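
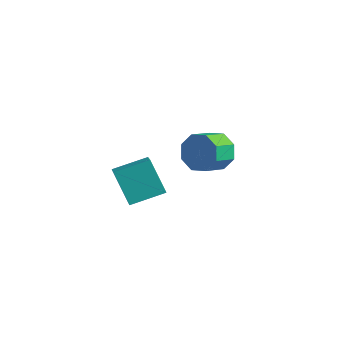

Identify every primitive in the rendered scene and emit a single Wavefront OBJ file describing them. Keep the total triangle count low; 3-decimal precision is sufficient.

v -3.676 2.001 1.48
v -2.92 2.26 2.114
v -2.968 1.078 2.654
v -3.724 0.819 2.02
v -3.625 2.422 2.408
v -3.673 1.241 2.947
v -4.36 2.338 2.157
v -4.408 1.157 2.697
v -4.694 2.056 1.511
v -4.742 0.875 2.05
v -4.432 1.742 0.846
v -4.48 0.56 1.386
v -3.727 1.579 0.553
v -3.775 0.398 1.092
v -2.992 1.663 0.803
v -3.04 0.482 1.343
v -2.658 1.945 1.45
v -2.706 0.764 1.989
v -4.661 -3.718 3.132
v -3.902 -4.46 3.772
v -3.788 -2.431 3.588
v -3.029 -3.174 4.228
v -3.631 -3.906 1.692
v -2.872 -4.649 2.332
v -2.758 -2.62 2.148
v -1.999 -3.362 2.788
f 2 1 5
f 2 5 3
f 3 5 6
f 3 6 4
f 5 1 7
f 5 7 6
f 6 7 8
f 6 8 4
f 7 1 9
f 7 9 8
f 8 9 10
f 8 10 4
f 9 1 11
f 9 11 10
f 10 11 12
f 10 12 4
f 11 1 13
f 11 13 12
f 12 13 14
f 12 14 4
f 13 1 15
f 13 15 14
f 14 15 16
f 14 16 4
f 15 1 17
f 15 17 16
f 16 17 18
f 16 18 4
f 17 1 2
f 17 2 18
f 18 2 3
f 18 3 4
f 20 22 19
f 23 20 19
f 19 22 21
f 21 23 19
f 20 26 22
f 24 20 23
f 24 26 20
f 22 26 21
f 25 23 21
f 21 26 25
f 25 24 23
f 26 24 25



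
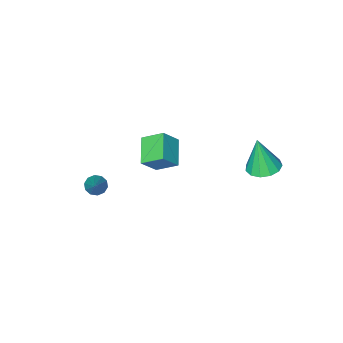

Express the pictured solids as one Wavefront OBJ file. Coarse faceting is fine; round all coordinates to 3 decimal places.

v -0.528 -4.804 -3.327
v -1.3 -3.828 -2.564
v -1.462 -4.721 -4.379
v -2.234 -3.745 -3.616
v 0.394 -3.515 -4.044
v -0.378 -2.539 -3.281
v -0.54 -3.432 -5.096
v -1.312 -2.456 -4.333
v -2.826 2.959 -0.864
v -1.952 2.594 -1.017
v -2.614 2.601 1.204
v -1.883 3.124 -0.933
v -2.114 3.601 -0.826
v -2.571 3.875 -0.732
v -3.109 3.857 -0.68
v -3.558 3.555 -0.686
v -3.774 3.063 -0.749
v -3.689 2.538 -0.848
v -3.33 2.147 -0.953
v -2.812 2.013 -1.029
v -2.298 2.18 -1.053
v 3.379 -3.3 -4.072
v 3.844 -3.718 -3.995
v 4.241 -2.08 -2.668
v 3.95 -3.47 -4.276
v 3.839 -3.157 -4.479
v 3.551 -2.899 -4.526
v 3.198 -2.793 -4.401
v 2.914 -2.882 -4.149
v 2.807 -3.13 -3.869
v 2.919 -3.443 -3.666
v 3.207 -3.701 -3.618
v 3.56 -3.806 -3.744
f 2 4 1
f 5 2 1
f 1 4 3
f 3 5 1
f 2 8 4
f 6 2 5
f 6 8 2
f 4 8 3
f 7 5 3
f 3 8 7
f 7 6 5
f 8 6 7
f 10 9 12
f 10 12 11
f 12 9 13
f 12 13 11
f 13 9 14
f 13 14 11
f 14 9 15
f 14 15 11
f 15 9 16
f 15 16 11
f 16 9 17
f 16 17 11
f 17 9 18
f 17 18 11
f 18 9 19
f 18 19 11
f 19 9 20
f 19 20 11
f 20 9 21
f 20 21 11
f 21 9 10
f 21 10 11
f 23 22 25
f 23 25 24
f 25 22 26
f 25 26 24
f 26 22 27
f 26 27 24
f 27 22 28
f 27 28 24
f 28 22 29
f 28 29 24
f 29 22 30
f 29 30 24
f 30 22 31
f 30 31 24
f 31 22 32
f 31 32 24
f 32 22 33
f 32 33 24
f 33 22 23
f 33 23 24



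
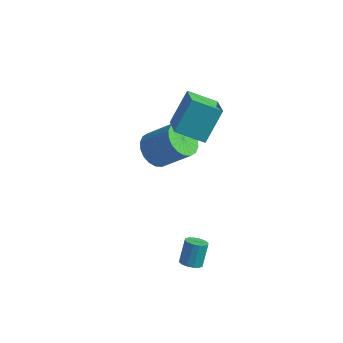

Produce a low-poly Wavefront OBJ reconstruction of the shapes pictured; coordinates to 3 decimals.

v -1.454 3.432 0.61
v -0.518 2.136 1.5
v -1.172 4.693 2.149
v -0.236 3.397 3.04
v -0.064 3.963 -0.08
v 0.872 2.667 0.811
v 0.218 5.224 1.46
v 1.154 3.928 2.35
v 2.698 -2.28 -3.15
v 3.041 -2.654 -2.892
v 2.986 -1.974 -1.832
v 2.642 -1.6 -2.09
v 3.222 -2.454 -3.011
v 3.167 -1.774 -1.951
v 3.263 -2.207 -3.167
v 3.207 -1.527 -2.108
v 3.152 -1.98 -3.319
v 3.096 -1.3 -2.259
v 2.919 -1.833 -3.425
v 2.864 -1.153 -2.366
v 2.627 -1.806 -3.458
v 2.572 -1.126 -2.398
v 2.354 -1.906 -3.408
v 2.299 -1.226 -2.348
v 2.173 -2.106 -3.289
v 2.118 -1.426 -2.229
v 2.133 -2.353 -3.132
v 2.077 -1.673 -2.073
v 2.244 -2.58 -2.981
v 2.188 -1.9 -1.921
v 2.476 -2.727 -2.874
v 2.421 -2.047 -1.815
v 2.768 -2.754 -2.842
v 2.713 -2.074 -1.782
v -2.437 3.692 -2.476
v -1.808 4.063 -3.202
v -0.375 4.36 -1.811
v -1.003 3.988 -1.084
v -2.028 4.438 -3.056
v -0.594 4.735 -1.664
v -2.329 4.665 -2.795
v -0.895 4.962 -1.403
v -2.651 4.699 -2.47
v -1.217 4.996 -1.079
v -2.93 4.534 -2.147
v -1.497 4.831 -0.755
v -3.112 4.202 -1.889
v -1.679 4.498 -0.497
v -3.16 3.768 -1.747
v -1.727 4.065 -0.355
v -3.065 3.32 -1.749
v -1.632 3.617 -0.358
v -2.846 2.945 -1.896
v -1.412 3.242 -0.504
v -2.545 2.718 -2.157
v -1.111 3.015 -0.765
v -2.223 2.684 -2.481
v -0.789 2.981 -1.09
v -1.943 2.849 -2.805
v -0.51 3.146 -1.413
v -1.761 3.182 -3.063
v -0.328 3.478 -1.671
v -1.713 3.615 -3.205
v -0.28 3.912 -1.813
f 2 4 1
f 5 2 1
f 1 4 3
f 3 5 1
f 2 8 4
f 6 2 5
f 6 8 2
f 4 8 3
f 7 5 3
f 3 8 7
f 7 6 5
f 8 6 7
f 10 9 13
f 10 13 11
f 11 13 14
f 11 14 12
f 13 9 15
f 13 15 14
f 14 15 16
f 14 16 12
f 15 9 17
f 15 17 16
f 16 17 18
f 16 18 12
f 17 9 19
f 17 19 18
f 18 19 20
f 18 20 12
f 19 9 21
f 19 21 20
f 20 21 22
f 20 22 12
f 21 9 23
f 21 23 22
f 22 23 24
f 22 24 12
f 23 9 25
f 23 25 24
f 24 25 26
f 24 26 12
f 25 9 27
f 25 27 26
f 26 27 28
f 26 28 12
f 27 9 29
f 27 29 28
f 28 29 30
f 28 30 12
f 29 9 31
f 29 31 30
f 30 31 32
f 30 32 12
f 31 9 33
f 31 33 32
f 32 33 34
f 32 34 12
f 33 9 10
f 33 10 34
f 34 10 11
f 34 11 12
f 36 35 39
f 36 39 37
f 37 39 40
f 37 40 38
f 39 35 41
f 39 41 40
f 40 41 42
f 40 42 38
f 41 35 43
f 41 43 42
f 42 43 44
f 42 44 38
f 43 35 45
f 43 45 44
f 44 45 46
f 44 46 38
f 45 35 47
f 45 47 46
f 46 47 48
f 46 48 38
f 47 35 49
f 47 49 48
f 48 49 50
f 48 50 38
f 49 35 51
f 49 51 50
f 50 51 52
f 50 52 38
f 51 35 53
f 51 53 52
f 52 53 54
f 52 54 38
f 53 35 55
f 53 55 54
f 54 55 56
f 54 56 38
f 55 35 57
f 55 57 56
f 56 57 58
f 56 58 38
f 57 35 59
f 57 59 58
f 58 59 60
f 58 60 38
f 59 35 61
f 59 61 60
f 60 61 62
f 60 62 38
f 61 35 63
f 61 63 62
f 62 63 64
f 62 64 38
f 63 35 36
f 63 36 64
f 64 36 37
f 64 37 38



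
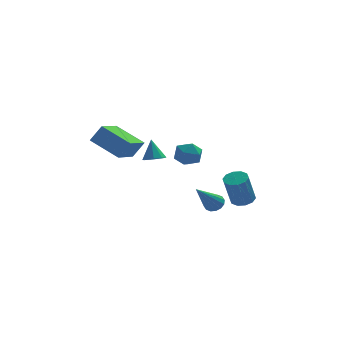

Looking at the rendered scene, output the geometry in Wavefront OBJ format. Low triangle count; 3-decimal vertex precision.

v -1.935 2.291 -1.73
v -2.712 0.771 -1.129
v -3.246 3.274 -0.938
v -4.023 1.753 -0.336
v -1.357 2.347 -0.844
v -2.134 0.826 -0.242
v -2.668 3.329 -0.051
v -3.445 1.809 0.55
v -1.345 -4.008 0.771
v -1.048 -4.409 1.003
v -1.455 -3.512 1.769
v -0.822 -4.13 0.889
v -0.84 -3.795 0.721
v -1.095 -3.559 0.575
v -1.466 -3.533 0.522
v -1.781 -3.729 0.584
v -1.892 -4.056 0.734
v -1.746 -4.36 0.901
v -1.413 -4.5 1.007
v 1.729 -0.691 -3.692
v 2.167 -1.02 -3.64
v 0.751 -1.769 -2.248
v 2.211 -0.81 -3.454
v 2.125 -0.567 -3.331
v 1.934 -0.358 -3.305
v 1.687 -0.239 -3.382
v 1.452 -0.24 -3.543
v 1.292 -0.363 -3.743
v 1.248 -0.573 -3.93
v 1.333 -0.816 -4.053
v 1.525 -1.025 -4.079
v 1.771 -1.144 -4.001
v 2.006 -1.143 -3.841
v 3.27 0.65 -4.084
v 3.841 0.853 -3.88
v 3.422 0.412 -2.271
v 2.85 0.21 -2.476
v 3.59 1.158 -3.862
v 3.171 0.717 -2.253
v 3.217 1.269 -3.929
v 2.797 0.828 -2.32
v 2.863 1.144 -4.055
v 2.444 0.703 -2.446
v 2.665 0.83 -4.193
v 2.246 0.39 -2.584
v 2.698 0.448 -4.289
v 2.279 0.007 -2.68
v 2.949 0.143 -4.307
v 2.53 -0.298 -2.698
v 3.323 0.032 -4.24
v 2.903 -0.409 -2.631
v 3.676 0.157 -4.114
v 3.257 -0.284 -2.505
v 3.874 0.47 -3.976
v 3.455 0.03 -2.367
v 0.226 2.345 -1.607
v 0.995 2.396 -1.816
v 0.445 1.184 -1.084
v 1.214 1.235 -1.293
v 0.923 1.712 -0.722
v 0.788 2.43 -1.045
v 0.652 1.15 -1.855
v 0.517 1.868 -2.178
v 1.259 1.658 -1.969
v 1.426 2.005 -1.269
v 0.014 1.575 -1.631
v 0.181 1.922 -0.931
f 2 4 1
f 5 2 1
f 1 4 3
f 3 5 1
f 2 8 4
f 6 2 5
f 6 8 2
f 4 8 3
f 7 5 3
f 3 8 7
f 7 6 5
f 8 6 7
f 10 9 12
f 10 12 11
f 12 9 13
f 12 13 11
f 13 9 14
f 13 14 11
f 14 9 15
f 14 15 11
f 15 9 16
f 15 16 11
f 16 9 17
f 16 17 11
f 17 9 18
f 17 18 11
f 18 9 19
f 18 19 11
f 19 9 10
f 19 10 11
f 21 20 23
f 21 23 22
f 23 20 24
f 23 24 22
f 24 20 25
f 24 25 22
f 25 20 26
f 25 26 22
f 26 20 27
f 26 27 22
f 27 20 28
f 27 28 22
f 28 20 29
f 28 29 22
f 29 20 30
f 29 30 22
f 30 20 31
f 30 31 22
f 31 20 32
f 31 32 22
f 32 20 33
f 32 33 22
f 33 20 21
f 33 21 22
f 35 34 38
f 35 38 36
f 36 38 39
f 36 39 37
f 38 34 40
f 38 40 39
f 39 40 41
f 39 41 37
f 40 34 42
f 40 42 41
f 41 42 43
f 41 43 37
f 42 34 44
f 42 44 43
f 43 44 45
f 43 45 37
f 44 34 46
f 44 46 45
f 45 46 47
f 45 47 37
f 46 34 48
f 46 48 47
f 47 48 49
f 47 49 37
f 48 34 50
f 48 50 49
f 49 50 51
f 49 51 37
f 50 34 52
f 50 52 51
f 51 52 53
f 51 53 37
f 52 34 54
f 52 54 53
f 53 54 55
f 53 55 37
f 54 34 35
f 54 35 55
f 55 35 36
f 55 36 37
f 56 67 61
f 56 61 57
f 56 57 63
f 56 63 66
f 56 66 67
f 57 61 65
f 61 67 60
f 67 66 58
f 66 63 62
f 63 57 64
f 59 65 60
f 59 60 58
f 59 58 62
f 59 62 64
f 59 64 65
f 60 65 61
f 58 60 67
f 62 58 66
f 64 62 63
f 65 64 57



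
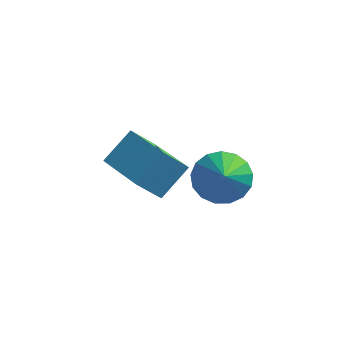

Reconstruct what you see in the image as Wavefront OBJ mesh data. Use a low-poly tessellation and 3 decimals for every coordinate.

v -4.056 3.422 -2.346
v -4.589 3.014 -1.551
v -3.557 4.169 -1.628
v -4.09 3.761 -0.833
v -2.87 2.379 -2.087
v -3.403 1.971 -1.292
v -2.371 3.126 -1.369
v -2.904 2.718 -0.574
v -1.179 1.815 -0.334
v -0.668 2.284 -0.023
v -0.861 0.785 0.694
v -0.977 2.363 0.152
v -1.332 2.317 0.216
v -1.652 2.156 0.154
v -1.864 1.917 -0.02
v -1.919 1.654 -0.266
v -1.804 1.429 -0.528
v -1.546 1.292 -0.745
v -1.205 1.275 -0.868
v -0.857 1.381 -0.869
v -0.583 1.588 -0.747
v -0.446 1.846 -0.53
v -0.476 2.097 -0.269
f 2 4 1
f 5 2 1
f 1 4 3
f 3 5 1
f 2 8 4
f 6 2 5
f 6 8 2
f 4 8 3
f 7 5 3
f 3 8 7
f 7 6 5
f 8 6 7
f 10 9 12
f 10 12 11
f 12 9 13
f 12 13 11
f 13 9 14
f 13 14 11
f 14 9 15
f 14 15 11
f 15 9 16
f 15 16 11
f 16 9 17
f 16 17 11
f 17 9 18
f 17 18 11
f 18 9 19
f 18 19 11
f 19 9 20
f 19 20 11
f 20 9 21
f 20 21 11
f 21 9 22
f 21 22 11
f 22 9 23
f 22 23 11
f 23 9 10
f 23 10 11



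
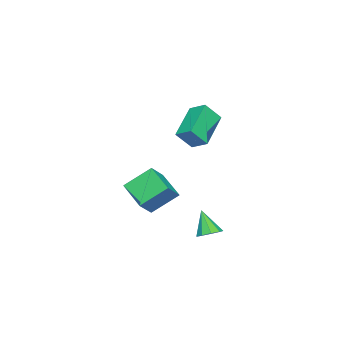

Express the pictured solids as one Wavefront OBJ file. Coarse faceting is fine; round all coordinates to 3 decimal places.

v 0.602 1.946 1.425
v -1.048 1.854 2.361
v 0.786 2.741 1.826
v -0.864 2.65 2.763
v 1.104 1.41 2.257
v -0.546 1.319 3.194
v 1.288 2.206 2.659
v -0.362 2.114 3.595
v 1.225 3.061 -3.264
v 1.676 3.33 -2.974
v 0.835 2.499 -2.136
v 1.343 3.57 -2.969
v 0.955 3.572 -3.103
v 0.694 3.335 -3.312
v 0.681 2.97 -3.498
v 0.923 2.647 -3.575
v 1.306 2.519 -3.507
v 1.652 2.644 -3.325
v 1.798 2.964 -3.114
v -0.339 -1.22 -2.262
v -1.021 -0.189 -1.277
v 0.468 -0.041 -2.937
v -0.214 0.99 -1.952
v 0.494 -1.37 -1.528
v -0.188 -0.339 -0.543
v 1.301 -0.191 -2.203
v 0.619 0.84 -1.218
f 2 4 1
f 5 2 1
f 1 4 3
f 3 5 1
f 2 8 4
f 6 2 5
f 6 8 2
f 4 8 3
f 7 5 3
f 3 8 7
f 7 6 5
f 8 6 7
f 10 9 12
f 10 12 11
f 12 9 13
f 12 13 11
f 13 9 14
f 13 14 11
f 14 9 15
f 14 15 11
f 15 9 16
f 15 16 11
f 16 9 17
f 16 17 11
f 17 9 18
f 17 18 11
f 18 9 19
f 18 19 11
f 19 9 10
f 19 10 11
f 21 23 20
f 24 21 20
f 20 23 22
f 22 24 20
f 21 27 23
f 25 21 24
f 25 27 21
f 23 27 22
f 26 24 22
f 22 27 26
f 26 25 24
f 27 25 26



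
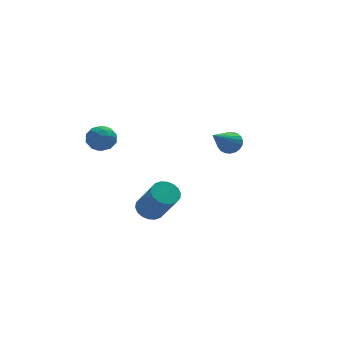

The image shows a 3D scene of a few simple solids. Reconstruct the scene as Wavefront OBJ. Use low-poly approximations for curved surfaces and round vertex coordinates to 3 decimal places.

v -0.836 -2.353 -4.26
v -0.228 -2.575 -4.599
v 0.264 -3.669 -2.998
v -0.344 -3.447 -2.66
v -0.131 -2.306 -4.444
v 0.361 -3.4 -2.844
v -0.174 -2.046 -4.254
v 0.318 -3.14 -2.654
v -0.347 -1.847 -4.065
v 0.145 -2.941 -2.464
v -0.618 -1.748 -3.914
v -0.126 -2.843 -2.314
v -0.931 -1.769 -3.832
v -0.439 -2.864 -2.232
v -1.226 -1.906 -3.835
v -0.734 -3 -2.234
v -1.444 -2.131 -3.922
v -0.952 -3.225 -2.321
v -1.541 -2.4 -4.076
v -1.049 -3.494 -2.476
v -1.498 -2.66 -4.266
v -1.006 -3.754 -2.666
v -1.325 -2.859 -4.456
v -0.833 -3.953 -2.855
v -1.054 -2.957 -4.606
v -0.562 -4.052 -3.006
v -0.741 -2.936 -4.688
v -0.249 -4.031 -3.088
v -0.446 -2.8 -4.686
v 0.046 -3.894 -3.085
v 4.145 1.816 -2.771
v 4.556 1.967 -2.251
v 2.935 0.624 -1.469
v 4.365 2.175 -2.237
v 4.136 2.321 -2.316
v 3.909 2.38 -2.474
v 3.722 2.341 -2.683
v 3.609 2.212 -2.907
v 3.588 2.014 -3.108
v 3.663 1.781 -3.25
v 3.822 1.555 -3.31
v 4.037 1.374 -3.276
v 4.27 1.269 -3.155
v 4.481 1.259 -2.968
v 4.635 1.345 -2.747
v 4.704 1.512 -2.53
v 4.676 1.732 -2.354
v -3.027 1.343 -1.355
v -2.31 1.532 -1.653
v -2.49 0.388 -0.667
v -1.773 0.577 -0.965
v -2.137 1.073 -0.456
v -2.469 1.663 -0.881
v -2.331 0.257 -1.439
v -2.663 0.847 -1.864
v -1.88 0.86 -1.705
v -1.76 1.365 -1.097
v -3.04 0.555 -1.223
v -2.92 1.06 -0.615
v -2.715 1.521 -1.564
v -2.085 0.399 -0.756
v -2.299 0.691 -0.457
v -1.877 0.801 -0.632
v -2.809 1.599 -1.11
v -2.387 1.709 -1.285
v -2.286 1.44 -0.582
v -2.413 0.211 -1.035
v -1.991 0.321 -1.21
v -2.923 1.119 -1.688
v -2.501 1.229 -1.863
v -2.514 0.48 -1.738
v -2.041 1.237 -1.77
v -1.726 0.676 -1.366
v -2.054 0.488 -1.644
v -2.249 0.835 -1.894
v -1.971 1.534 -1.413
v -1.655 0.973 -1.009
v -1.869 1.265 -0.709
v -2.064 1.611 -0.959
v -1.718 1.139 -1.443
v -3.145 0.947 -1.311
v -2.829 0.386 -0.907
v -2.736 0.309 -1.361
v -2.931 0.655 -1.611
v -3.074 1.244 -0.954
v -2.759 0.683 -0.55
v -2.551 1.085 -0.426
v -2.746 1.432 -0.676
v -3.082 0.781 -0.877
f 2 1 5
f 2 5 3
f 3 5 6
f 3 6 4
f 5 1 7
f 5 7 6
f 6 7 8
f 6 8 4
f 7 1 9
f 7 9 8
f 8 9 10
f 8 10 4
f 9 1 11
f 9 11 10
f 10 11 12
f 10 12 4
f 11 1 13
f 11 13 12
f 12 13 14
f 12 14 4
f 13 1 15
f 13 15 14
f 14 15 16
f 14 16 4
f 15 1 17
f 15 17 16
f 16 17 18
f 16 18 4
f 17 1 19
f 17 19 18
f 18 19 20
f 18 20 4
f 19 1 21
f 19 21 20
f 20 21 22
f 20 22 4
f 21 1 23
f 21 23 22
f 22 23 24
f 22 24 4
f 23 1 25
f 23 25 24
f 24 25 26
f 24 26 4
f 25 1 27
f 25 27 26
f 26 27 28
f 26 28 4
f 27 1 29
f 27 29 28
f 28 29 30
f 28 30 4
f 29 1 2
f 29 2 30
f 30 2 3
f 30 3 4
f 32 31 34
f 32 34 33
f 34 31 35
f 34 35 33
f 35 31 36
f 35 36 33
f 36 31 37
f 36 37 33
f 37 31 38
f 37 38 33
f 38 31 39
f 38 39 33
f 39 31 40
f 39 40 33
f 40 31 41
f 40 41 33
f 41 31 42
f 41 42 33
f 42 31 43
f 42 43 33
f 43 31 44
f 43 44 33
f 44 31 45
f 44 45 33
f 45 31 46
f 45 46 33
f 46 31 47
f 46 47 33
f 47 31 32
f 47 32 33
f 48 85 64
f 85 59 88
f 64 88 53
f 85 88 64
f 48 64 60
f 64 53 65
f 60 65 49
f 64 65 60
f 48 60 69
f 60 49 70
f 69 70 55
f 60 70 69
f 48 69 81
f 69 55 84
f 81 84 58
f 69 84 81
f 48 81 85
f 81 58 89
f 85 89 59
f 81 89 85
f 49 65 76
f 65 53 79
f 76 79 57
f 65 79 76
f 53 88 66
f 88 59 87
f 66 87 52
f 88 87 66
f 59 89 86
f 89 58 82
f 86 82 50
f 89 82 86
f 58 84 83
f 84 55 71
f 83 71 54
f 84 71 83
f 55 70 75
f 70 49 72
f 75 72 56
f 70 72 75
f 51 77 63
f 77 57 78
f 63 78 52
f 77 78 63
f 51 63 61
f 63 52 62
f 61 62 50
f 63 62 61
f 51 61 68
f 61 50 67
f 68 67 54
f 61 67 68
f 51 68 73
f 68 54 74
f 73 74 56
f 68 74 73
f 51 73 77
f 73 56 80
f 77 80 57
f 73 80 77
f 52 78 66
f 78 57 79
f 66 79 53
f 78 79 66
f 50 62 86
f 62 52 87
f 86 87 59
f 62 87 86
f 54 67 83
f 67 50 82
f 83 82 58
f 67 82 83
f 56 74 75
f 74 54 71
f 75 71 55
f 74 71 75
f 57 80 76
f 80 56 72
f 76 72 49
f 80 72 76



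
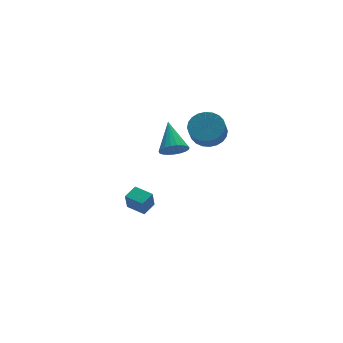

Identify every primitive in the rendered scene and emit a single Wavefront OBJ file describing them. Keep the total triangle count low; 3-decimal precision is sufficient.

v -0.372 -2 3.288
v 0.336 -2.338 3.443
v 0.112 -0.48 4.392
v 0.402 -2.161 3.17
v 0.335 -1.956 2.917
v 0.145 -1.758 2.728
v -0.134 -1.602 2.636
v -0.455 -1.515 2.657
v -0.761 -1.512 2.787
v -1 -1.593 3.003
v -1.13 -1.744 3.269
v -1.13 -1.94 3.538
v -0.999 -2.146 3.764
v -0.759 -2.327 3.908
v -0.452 -2.451 3.944
v -0.132 -2.497 3.867
v 0.147 -2.457 3.69
v 2.439 -0.666 2.939
v 3.081 -1.426 2.837
v 2.642 -1.914 3.72
v 2.001 -1.154 3.821
v 3.283 -1.187 3.069
v 2.844 -1.675 3.952
v 3.356 -0.868 3.282
v 2.918 -1.356 4.165
v 3.29 -0.519 3.443
v 2.852 -1.007 4.325
v 3.095 -0.192 3.526
v 2.656 -0.68 4.409
v 2.799 0.063 3.52
v 2.361 -0.425 4.403
v 2.449 0.207 3.426
v 2.011 -0.281 4.309
v 2.097 0.218 3.258
v 1.659 -0.27 4.14
v 1.798 0.094 3.04
v 1.359 -0.394 3.923
v 1.596 -0.145 2.808
v 1.157 -0.633 3.691
v 1.522 -0.464 2.595
v 1.084 -0.952 3.478
v 1.588 -0.813 2.435
v 1.15 -1.301 3.317
v 1.784 -1.14 2.351
v 1.345 -1.628 3.234
v 2.079 -1.395 2.357
v 1.641 -1.883 3.24
v 2.429 -1.539 2.451
v 1.991 -2.027 3.334
v 2.781 -1.55 2.62
v 2.343 -2.038 3.502
v -0.004 2.027 -4.524
v -0.255 1.774 -3.41
v -0.515 3.072 -4.402
v -0.766 2.82 -3.288
v 0.826 2.4 -4.252
v 0.575 2.148 -3.138
v 0.315 3.446 -4.13
v 0.064 3.193 -3.016
f 2 1 4
f 2 4 3
f 4 1 5
f 4 5 3
f 5 1 6
f 5 6 3
f 6 1 7
f 6 7 3
f 7 1 8
f 7 8 3
f 8 1 9
f 8 9 3
f 9 1 10
f 9 10 3
f 10 1 11
f 10 11 3
f 11 1 12
f 11 12 3
f 12 1 13
f 12 13 3
f 13 1 14
f 13 14 3
f 14 1 15
f 14 15 3
f 15 1 16
f 15 16 3
f 16 1 17
f 16 17 3
f 17 1 2
f 17 2 3
f 19 18 22
f 19 22 20
f 20 22 23
f 20 23 21
f 22 18 24
f 22 24 23
f 23 24 25
f 23 25 21
f 24 18 26
f 24 26 25
f 25 26 27
f 25 27 21
f 26 18 28
f 26 28 27
f 27 28 29
f 27 29 21
f 28 18 30
f 28 30 29
f 29 30 31
f 29 31 21
f 30 18 32
f 30 32 31
f 31 32 33
f 31 33 21
f 32 18 34
f 32 34 33
f 33 34 35
f 33 35 21
f 34 18 36
f 34 36 35
f 35 36 37
f 35 37 21
f 36 18 38
f 36 38 37
f 37 38 39
f 37 39 21
f 38 18 40
f 38 40 39
f 39 40 41
f 39 41 21
f 40 18 42
f 40 42 41
f 41 42 43
f 41 43 21
f 42 18 44
f 42 44 43
f 43 44 45
f 43 45 21
f 44 18 46
f 44 46 45
f 45 46 47
f 45 47 21
f 46 18 48
f 46 48 47
f 47 48 49
f 47 49 21
f 48 18 50
f 48 50 49
f 49 50 51
f 49 51 21
f 50 18 19
f 50 19 51
f 51 19 20
f 51 20 21
f 53 55 52
f 56 53 52
f 52 55 54
f 54 56 52
f 53 59 55
f 57 53 56
f 57 59 53
f 55 59 54
f 58 56 54
f 54 59 58
f 58 57 56
f 59 57 58



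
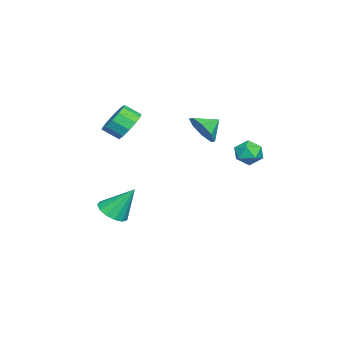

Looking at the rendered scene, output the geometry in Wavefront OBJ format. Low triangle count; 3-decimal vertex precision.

v -3.378 3.804 1.334
v -2.847 3.111 1.469
v -3.913 3.169 0.171
v -3.382 2.476 0.306
v -4.05 2.635 0.862
v -3.719 3.028 1.58
v -3.041 3.252 0.06
v -2.71 3.645 0.778
v -2.639 2.77 0.681
v -3.262 2.389 1.177
v -3.498 3.891 0.463
v -4.121 3.51 0.959
v -2.376 -4.009 -3.866
v -1.481 -3.652 -4.047
v -2.504 -2.811 -2.134
v -1.837 -3.318 -4.304
v -2.364 -3.202 -4.423
v -2.894 -3.343 -4.365
v -3.261 -3.695 -4.148
v -3.346 -4.147 -3.842
v -3.123 -4.555 -3.544
v -2.664 -4.789 -3.348
v -2.112 -4.776 -3.316
v -1.645 -4.519 -3.459
v -1.41 -4.1 -3.732
v -0.824 1.219 3.288
v -0.073 1.399 3.969
v -1.496 1.961 3.832
v -0.04 1.884 3.349
v -0.466 1.979 2.692
v -1.102 1.629 2.385
v -1.575 1.039 2.606
v -1.608 0.554 3.227
v -1.182 0.458 3.883
v -0.546 0.808 4.19
v -1.45 -2.749 2.884
v -0.477 -2.505 3.069
v -0.376 -3.388 3.7
v -1.35 -3.631 3.516
v -0.789 -2.248 3.478
v -0.688 -3.131 4.109
v -1.31 -2.15 3.698
v -1.209 -3.033 4.33
v -1.876 -2.242 3.66
v -1.776 -3.125 4.292
v -2.307 -2.495 3.376
v -2.206 -3.378 4.007
v -2.466 -2.828 2.936
v -2.365 -3.711 3.567
v -2.302 -3.136 2.479
v -2.201 -4.019 3.11
v -1.868 -3.321 2.151
v -1.767 -4.204 2.782
v -1.301 -3.324 2.056
v -1.201 -4.207 2.687
v -0.782 -3.145 2.224
v -0.681 -4.028 2.855
v -0.475 -2.839 2.601
v -0.374 -3.722 3.233
f 1 12 6
f 1 6 2
f 1 2 8
f 1 8 11
f 1 11 12
f 2 6 10
f 6 12 5
f 12 11 3
f 11 8 7
f 8 2 9
f 4 10 5
f 4 5 3
f 4 3 7
f 4 7 9
f 4 9 10
f 5 10 6
f 3 5 12
f 7 3 11
f 9 7 8
f 10 9 2
f 14 13 16
f 14 16 15
f 16 13 17
f 16 17 15
f 17 13 18
f 17 18 15
f 18 13 19
f 18 19 15
f 19 13 20
f 19 20 15
f 20 13 21
f 20 21 15
f 21 13 22
f 21 22 15
f 22 13 23
f 22 23 15
f 23 13 24
f 23 24 15
f 24 13 25
f 24 25 15
f 25 13 14
f 25 14 15
f 27 26 29
f 27 29 28
f 29 26 30
f 29 30 28
f 30 26 31
f 30 31 28
f 31 26 32
f 31 32 28
f 32 26 33
f 32 33 28
f 33 26 34
f 33 34 28
f 34 26 35
f 34 35 28
f 35 26 27
f 35 27 28
f 37 36 40
f 37 40 38
f 38 40 41
f 38 41 39
f 40 36 42
f 40 42 41
f 41 42 43
f 41 43 39
f 42 36 44
f 42 44 43
f 43 44 45
f 43 45 39
f 44 36 46
f 44 46 45
f 45 46 47
f 45 47 39
f 46 36 48
f 46 48 47
f 47 48 49
f 47 49 39
f 48 36 50
f 48 50 49
f 49 50 51
f 49 51 39
f 50 36 52
f 50 52 51
f 51 52 53
f 51 53 39
f 52 36 54
f 52 54 53
f 53 54 55
f 53 55 39
f 54 36 56
f 54 56 55
f 55 56 57
f 55 57 39
f 56 36 58
f 56 58 57
f 57 58 59
f 57 59 39
f 58 36 37
f 58 37 59
f 59 37 38
f 59 38 39



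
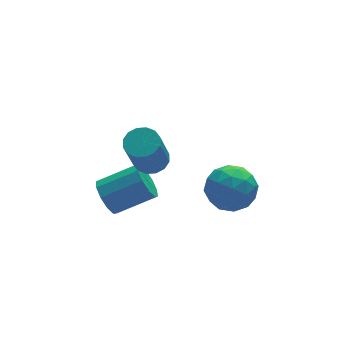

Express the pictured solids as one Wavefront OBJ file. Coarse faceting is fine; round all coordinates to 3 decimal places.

v -1.465 -2.75 1.122
v -0.859 -3.256 1.154
v -1.549 -3.956 3.111
v -2.155 -3.45 3.078
v -0.719 -2.912 1.326
v -1.409 -3.613 3.283
v -0.779 -2.525 1.444
v -1.469 -3.226 3.401
v -1.023 -2.198 1.475
v -1.713 -2.899 3.432
v -1.385 -2.019 1.411
v -2.075 -2.72 3.368
v -1.769 -2.036 1.27
v -2.459 -2.736 3.227
v -2.071 -2.244 1.089
v -2.761 -2.944 3.046
v -2.211 -2.587 0.917
v -2.901 -3.288 2.874
v -2.151 -2.974 0.799
v -2.841 -3.675 2.756
v -1.907 -3.301 0.768
v -2.597 -4.002 2.725
v -1.545 -3.48 0.832
v -2.235 -4.181 2.789
v -1.161 -3.464 0.973
v -1.851 -4.164 2.93
v -2.753 -0.755 -2.784
v -2.297 -0.212 -3.416
v -0.551 -0.622 -2.508
v -1.007 -1.165 -1.876
v -2.452 0.128 -2.963
v -0.706 -0.282 -2.056
v -2.723 0.131 -2.442
v -0.977 -0.279 -1.534
v -3.004 -0.205 -2.052
v -1.259 -0.615 -1.144
v -3.19 -0.75 -1.941
v -1.445 -1.16 -1.033
v -3.209 -1.298 -2.152
v -1.463 -1.708 -1.244
v -3.054 -1.638 -2.604
v -1.308 -2.048 -1.697
v -2.783 -1.641 -3.126
v -1.037 -2.051 -2.218
v -2.501 -1.305 -3.516
v -0.756 -1.715 -2.608
v -2.315 -0.76 -3.627
v -0.57 -1.17 -2.719
v 1.25 -3.121 -0.27
v 2.016 -2.867 -1.185
v 1.304 -5.033 -0.755
v 2.07 -4.779 -1.67
v 2.444 -4.673 -0.514
v 2.411 -3.491 -0.214
v 0.909 -4.409 -1.726
v 0.876 -3.227 -1.426
v 1.805 -3.663 -2.085
v 2.754 -3.826 -1.336
v 0.566 -4.074 -0.604
v 1.515 -4.237 0.145
v 1.628 -2.826 -0.685
v 1.692 -5.074 -1.255
v 1.912 -5.012 -0.576
v 2.362 -4.862 -1.114
v 1.86 -3.193 -0.114
v 2.311 -3.044 -0.652
v 2.562 -4.105 -0.258
v 1.009 -4.856 -1.288
v 1.46 -4.707 -1.826
v 0.958 -3.038 -0.826
v 1.408 -2.888 -1.364
v 0.758 -3.795 -1.682
v 1.955 -3.145 -1.751
v 1.986 -4.269 -2.037
v 1.304 -4.051 -2.069
v 1.284 -3.356 -1.893
v 2.512 -3.241 -1.311
v 2.544 -4.365 -1.596
v 2.764 -4.302 -0.917
v 2.744 -3.608 -0.741
v 2.388 -3.709 -1.84
v 0.776 -3.535 -0.344
v 0.808 -4.659 -0.629
v 0.576 -4.292 -1.199
v 0.556 -3.598 -1.023
v 1.334 -3.631 0.097
v 1.365 -4.755 -0.189
v 2.036 -4.544 -0.047
v 2.016 -3.849 0.129
v 0.932 -4.191 -0.1
f 2 1 5
f 2 5 3
f 3 5 6
f 3 6 4
f 5 1 7
f 5 7 6
f 6 7 8
f 6 8 4
f 7 1 9
f 7 9 8
f 8 9 10
f 8 10 4
f 9 1 11
f 9 11 10
f 10 11 12
f 10 12 4
f 11 1 13
f 11 13 12
f 12 13 14
f 12 14 4
f 13 1 15
f 13 15 14
f 14 15 16
f 14 16 4
f 15 1 17
f 15 17 16
f 16 17 18
f 16 18 4
f 17 1 19
f 17 19 18
f 18 19 20
f 18 20 4
f 19 1 21
f 19 21 20
f 20 21 22
f 20 22 4
f 21 1 23
f 21 23 22
f 22 23 24
f 22 24 4
f 23 1 25
f 23 25 24
f 24 25 26
f 24 26 4
f 25 1 2
f 25 2 26
f 26 2 3
f 26 3 4
f 28 27 31
f 28 31 29
f 29 31 32
f 29 32 30
f 31 27 33
f 31 33 32
f 32 33 34
f 32 34 30
f 33 27 35
f 33 35 34
f 34 35 36
f 34 36 30
f 35 27 37
f 35 37 36
f 36 37 38
f 36 38 30
f 37 27 39
f 37 39 38
f 38 39 40
f 38 40 30
f 39 27 41
f 39 41 40
f 40 41 42
f 40 42 30
f 41 27 43
f 41 43 42
f 42 43 44
f 42 44 30
f 43 27 45
f 43 45 44
f 44 45 46
f 44 46 30
f 45 27 47
f 45 47 46
f 46 47 48
f 46 48 30
f 47 27 28
f 47 28 48
f 48 28 29
f 48 29 30
f 49 86 65
f 86 60 89
f 65 89 54
f 86 89 65
f 49 65 61
f 65 54 66
f 61 66 50
f 65 66 61
f 49 61 70
f 61 50 71
f 70 71 56
f 61 71 70
f 49 70 82
f 70 56 85
f 82 85 59
f 70 85 82
f 49 82 86
f 82 59 90
f 86 90 60
f 82 90 86
f 50 66 77
f 66 54 80
f 77 80 58
f 66 80 77
f 54 89 67
f 89 60 88
f 67 88 53
f 89 88 67
f 60 90 87
f 90 59 83
f 87 83 51
f 90 83 87
f 59 85 84
f 85 56 72
f 84 72 55
f 85 72 84
f 56 71 76
f 71 50 73
f 76 73 57
f 71 73 76
f 52 78 64
f 78 58 79
f 64 79 53
f 78 79 64
f 52 64 62
f 64 53 63
f 62 63 51
f 64 63 62
f 52 62 69
f 62 51 68
f 69 68 55
f 62 68 69
f 52 69 74
f 69 55 75
f 74 75 57
f 69 75 74
f 52 74 78
f 74 57 81
f 78 81 58
f 74 81 78
f 53 79 67
f 79 58 80
f 67 80 54
f 79 80 67
f 51 63 87
f 63 53 88
f 87 88 60
f 63 88 87
f 55 68 84
f 68 51 83
f 84 83 59
f 68 83 84
f 57 75 76
f 75 55 72
f 76 72 56
f 75 72 76
f 58 81 77
f 81 57 73
f 77 73 50
f 81 73 77



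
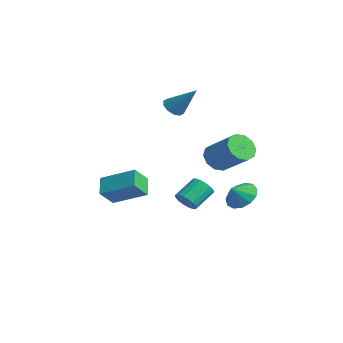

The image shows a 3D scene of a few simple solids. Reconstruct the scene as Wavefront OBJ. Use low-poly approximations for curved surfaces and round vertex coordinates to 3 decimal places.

v -4.294 2.229 3.104
v -3.699 1.894 2.794
v -3.046 3.011 4.656
v -3.736 2.318 2.61
v -3.987 2.708 2.615
v -4.355 2.915 2.807
v -4.7 2.86 3.112
v -4.889 2.563 3.414
v -4.852 2.139 3.597
v -4.601 1.75 3.592
v -4.233 1.543 3.401
v -3.888 1.598 3.096
v 1.353 1.82 1.181
v 1.927 1.846 0.411
v 3.62 2.347 1.69
v 3.047 2.32 2.459
v 1.704 2.39 0.493
v 3.397 2.891 1.771
v 1.348 2.716 0.837
v 3.041 3.217 2.116
v 0.993 2.7 1.313
v 2.687 3.2 2.591
v 0.777 2.347 1.738
v 2.47 2.848 3.017
v 0.78 1.793 1.95
v 2.473 2.294 3.229
v 1.003 1.249 1.869
v 2.696 1.75 3.147
v 1.359 0.923 1.524
v 3.052 1.424 2.803
v 1.713 0.94 1.049
v 3.407 1.44 2.327
v 1.93 1.292 0.623
v 3.623 1.793 1.902
v 0.029 4.16 -2.686
v 0.592 4.837 -2.095
v 0.131 3.42 -1.934
v 0.02 4.915 -1.941
v -0.549 4.753 -2.023
v -0.935 4.403 -2.316
v -1.014 3.976 -2.726
v -0.763 3.607 -3.123
v -0.26 3.415 -3.382
v 0.335 3.459 -3.419
v 0.832 3.726 -3.224
v 1.074 4.13 -2.857
v 0.985 4.545 -2.437
v -0.897 -4.201 -1.146
v -1.817 -3.683 -0.405
v -1.16 -3.266 -2.126
v -2.08 -2.748 -1.385
v 0.58 -2.852 -0.255
v -0.34 -2.334 0.486
v 0.317 -1.917 -1.235
v -0.603 -1.399 -0.494
v -2.885 2.235 -3.872
v -2.563 2.69 -4.432
v -2.873 3.999 -3.548
v -3.195 3.545 -2.988
v -2.901 2.675 -4.528
v -3.21 3.984 -3.644
v -3.236 2.573 -4.495
v -3.545 3.882 -3.61
v -3.501 2.404 -4.338
v -3.81 3.713 -3.453
v -3.644 2.202 -4.088
v -3.954 3.511 -3.204
v -3.637 2.006 -3.796
v -3.947 3.315 -2.912
v -3.482 1.856 -3.519
v -3.791 3.165 -2.635
v -3.207 1.781 -3.312
v -3.517 3.09 -2.428
v -2.87 1.796 -3.216
v -3.179 3.105 -2.332
v -2.535 1.898 -3.25
v -2.844 3.207 -2.365
v -2.27 2.067 -3.407
v -2.579 3.376 -2.522
v -2.126 2.269 -3.656
v -2.436 3.578 -2.772
v -2.133 2.465 -3.948
v -2.443 3.774 -3.064
v -2.289 2.615 -4.225
v -2.598 3.924 -3.341
f 2 1 4
f 2 4 3
f 4 1 5
f 4 5 3
f 5 1 6
f 5 6 3
f 6 1 7
f 6 7 3
f 7 1 8
f 7 8 3
f 8 1 9
f 8 9 3
f 9 1 10
f 9 10 3
f 10 1 11
f 10 11 3
f 11 1 12
f 11 12 3
f 12 1 2
f 12 2 3
f 14 13 17
f 14 17 15
f 15 17 18
f 15 18 16
f 17 13 19
f 17 19 18
f 18 19 20
f 18 20 16
f 19 13 21
f 19 21 20
f 20 21 22
f 20 22 16
f 21 13 23
f 21 23 22
f 22 23 24
f 22 24 16
f 23 13 25
f 23 25 24
f 24 25 26
f 24 26 16
f 25 13 27
f 25 27 26
f 26 27 28
f 26 28 16
f 27 13 29
f 27 29 28
f 28 29 30
f 28 30 16
f 29 13 31
f 29 31 30
f 30 31 32
f 30 32 16
f 31 13 33
f 31 33 32
f 32 33 34
f 32 34 16
f 33 13 14
f 33 14 34
f 34 14 15
f 34 15 16
f 36 35 38
f 36 38 37
f 38 35 39
f 38 39 37
f 39 35 40
f 39 40 37
f 40 35 41
f 40 41 37
f 41 35 42
f 41 42 37
f 42 35 43
f 42 43 37
f 43 35 44
f 43 44 37
f 44 35 45
f 44 45 37
f 45 35 46
f 45 46 37
f 46 35 47
f 46 47 37
f 47 35 36
f 47 36 37
f 49 51 48
f 52 49 48
f 48 51 50
f 50 52 48
f 49 55 51
f 53 49 52
f 53 55 49
f 51 55 50
f 54 52 50
f 50 55 54
f 54 53 52
f 55 53 54
f 57 56 60
f 57 60 58
f 58 60 61
f 58 61 59
f 60 56 62
f 60 62 61
f 61 62 63
f 61 63 59
f 62 56 64
f 62 64 63
f 63 64 65
f 63 65 59
f 64 56 66
f 64 66 65
f 65 66 67
f 65 67 59
f 66 56 68
f 66 68 67
f 67 68 69
f 67 69 59
f 68 56 70
f 68 70 69
f 69 70 71
f 69 71 59
f 70 56 72
f 70 72 71
f 71 72 73
f 71 73 59
f 72 56 74
f 72 74 73
f 73 74 75
f 73 75 59
f 74 56 76
f 74 76 75
f 75 76 77
f 75 77 59
f 76 56 78
f 76 78 77
f 77 78 79
f 77 79 59
f 78 56 80
f 78 80 79
f 79 80 81
f 79 81 59
f 80 56 82
f 80 82 81
f 81 82 83
f 81 83 59
f 82 56 84
f 82 84 83
f 83 84 85
f 83 85 59
f 84 56 57
f 84 57 85
f 85 57 58
f 85 58 59



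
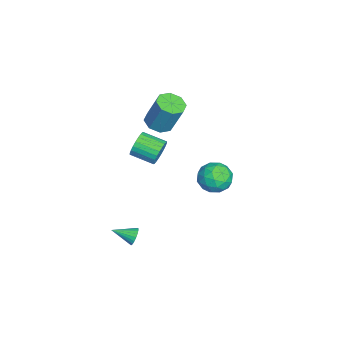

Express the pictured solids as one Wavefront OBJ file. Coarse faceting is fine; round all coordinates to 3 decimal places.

v 2.428 1.627 3.5
v 3.111 2.11 3.218
v 2.609 0.73 2.402
v 3.292 1.213 2.12
v 3.359 0.747 2.867
v 3.247 1.301 3.546
v 2.473 1.539 2.074
v 2.361 2.093 2.753
v 3.139 2.055 2.337
v 3.687 1.566 2.827
v 2.033 1.274 2.793
v 2.581 0.785 3.283
v 2.754 1.947 3.455
v 2.966 0.893 2.165
v 3.006 0.619 2.604
v 3.407 0.903 2.438
v 2.834 1.472 3.648
v 3.235 1.756 3.482
v 3.381 0.955 3.276
v 2.485 1.084 2.138
v 2.886 1.368 1.972
v 2.313 1.937 3.182
v 2.714 2.221 3.016
v 2.339 1.885 2.344
v 3.172 2.199 2.772
v 3.278 1.672 2.126
v 2.796 1.863 2.099
v 2.731 2.189 2.498
v 3.494 1.911 3.06
v 3.6 1.384 2.415
v 3.64 1.11 2.854
v 3.574 1.436 3.252
v 3.51 1.879 2.542
v 2.12 1.456 3.205
v 2.226 0.929 2.56
v 2.146 1.404 2.368
v 2.08 1.73 2.766
v 2.442 1.168 3.494
v 2.548 0.641 2.848
v 2.989 0.651 3.122
v 2.924 0.977 3.521
v 2.21 0.961 3.078
v 2.948 -2.252 -1.704
v 3.17 -2.097 -1.283
v 2.932 -3.328 -1.296
v 2.969 -2.076 -1.236
v 2.764 -2.085 -1.27
v 2.591 -2.124 -1.379
v 2.479 -2.185 -1.543
v 2.449 -2.257 -1.736
v 2.505 -2.329 -1.923
v 2.638 -2.387 -2.072
v 2.824 -2.422 -2.157
v 3.032 -2.428 -2.164
v 3.225 -2.403 -2.091
v 3.371 -2.353 -1.952
v 3.443 -2.285 -1.769
v 3.43 -2.211 -1.575
v 3.333 -2.144 -1.403
v -2.843 -1.503 -0.445
v -2.575 -1.772 -1.08
v -2.949 -2.967 -0.73
v -3.217 -2.697 -0.095
v -2.344 -1.794 -0.908
v -2.718 -2.989 -0.557
v -2.19 -1.771 -0.665
v -2.563 -2.966 -0.315
v -2.134 -1.708 -0.389
v -2.508 -2.903 -0.039
v -2.187 -1.613 -0.121
v -2.561 -2.808 0.229
v -2.339 -1.501 0.097
v -2.713 -2.696 0.447
v -2.569 -1.39 0.233
v -2.942 -2.585 0.583
v -2.84 -1.295 0.265
v -3.213 -2.49 0.616
v -3.111 -1.233 0.19
v -3.485 -2.428 0.54
v -3.342 -1.211 0.017
v -3.716 -2.406 0.368
v -3.497 -1.234 -0.225
v -3.87 -2.429 0.125
v -3.552 -1.297 -0.501
v -3.926 -2.492 -0.151
v -3.499 -1.392 -0.769
v -3.873 -2.587 -0.419
v -3.347 -1.504 -0.987
v -3.721 -2.699 -0.637
v -3.118 -1.615 -1.123
v -3.491 -2.81 -0.773
v -2.847 -1.71 -1.156
v -3.22 -2.905 -0.805
v -3.481 -1.617 1.381
v -2.732 -1.499 1.201
v -2.429 -0.864 2.879
v -3.179 -0.983 3.059
v -3.073 -1.023 1.082
v -2.77 -0.389 2.761
v -3.654 -0.896 1.139
v -3.351 -0.261 2.818
v -4.133 -1.191 1.337
v -3.83 -0.557 3.016
v -4.231 -1.736 1.561
v -3.928 -1.101 3.239
v -3.89 -2.211 1.679
v -3.587 -1.577 3.358
v -3.309 -2.339 1.622
v -3.006 -1.704 3.301
v -2.83 -2.043 1.424
v -2.527 -1.409 3.103
f 1 38 17
f 38 12 41
f 17 41 6
f 38 41 17
f 1 17 13
f 17 6 18
f 13 18 2
f 17 18 13
f 1 13 22
f 13 2 23
f 22 23 8
f 13 23 22
f 1 22 34
f 22 8 37
f 34 37 11
f 22 37 34
f 1 34 38
f 34 11 42
f 38 42 12
f 34 42 38
f 2 18 29
f 18 6 32
f 29 32 10
f 18 32 29
f 6 41 19
f 41 12 40
f 19 40 5
f 41 40 19
f 12 42 39
f 42 11 35
f 39 35 3
f 42 35 39
f 11 37 36
f 37 8 24
f 36 24 7
f 37 24 36
f 8 23 28
f 23 2 25
f 28 25 9
f 23 25 28
f 4 30 16
f 30 10 31
f 16 31 5
f 30 31 16
f 4 16 14
f 16 5 15
f 14 15 3
f 16 15 14
f 4 14 21
f 14 3 20
f 21 20 7
f 14 20 21
f 4 21 26
f 21 7 27
f 26 27 9
f 21 27 26
f 4 26 30
f 26 9 33
f 30 33 10
f 26 33 30
f 5 31 19
f 31 10 32
f 19 32 6
f 31 32 19
f 3 15 39
f 15 5 40
f 39 40 12
f 15 40 39
f 7 20 36
f 20 3 35
f 36 35 11
f 20 35 36
f 9 27 28
f 27 7 24
f 28 24 8
f 27 24 28
f 10 33 29
f 33 9 25
f 29 25 2
f 33 25 29
f 44 43 46
f 44 46 45
f 46 43 47
f 46 47 45
f 47 43 48
f 47 48 45
f 48 43 49
f 48 49 45
f 49 43 50
f 49 50 45
f 50 43 51
f 50 51 45
f 51 43 52
f 51 52 45
f 52 43 53
f 52 53 45
f 53 43 54
f 53 54 45
f 54 43 55
f 54 55 45
f 55 43 56
f 55 56 45
f 56 43 57
f 56 57 45
f 57 43 58
f 57 58 45
f 58 43 59
f 58 59 45
f 59 43 44
f 59 44 45
f 61 60 64
f 61 64 62
f 62 64 65
f 62 65 63
f 64 60 66
f 64 66 65
f 65 66 67
f 65 67 63
f 66 60 68
f 66 68 67
f 67 68 69
f 67 69 63
f 68 60 70
f 68 70 69
f 69 70 71
f 69 71 63
f 70 60 72
f 70 72 71
f 71 72 73
f 71 73 63
f 72 60 74
f 72 74 73
f 73 74 75
f 73 75 63
f 74 60 76
f 74 76 75
f 75 76 77
f 75 77 63
f 76 60 78
f 76 78 77
f 77 78 79
f 77 79 63
f 78 60 80
f 78 80 79
f 79 80 81
f 79 81 63
f 80 60 82
f 80 82 81
f 81 82 83
f 81 83 63
f 82 60 84
f 82 84 83
f 83 84 85
f 83 85 63
f 84 60 86
f 84 86 85
f 85 86 87
f 85 87 63
f 86 60 88
f 86 88 87
f 87 88 89
f 87 89 63
f 88 60 90
f 88 90 89
f 89 90 91
f 89 91 63
f 90 60 92
f 90 92 91
f 91 92 93
f 91 93 63
f 92 60 61
f 92 61 93
f 93 61 62
f 93 62 63
f 95 94 98
f 95 98 96
f 96 98 99
f 96 99 97
f 98 94 100
f 98 100 99
f 99 100 101
f 99 101 97
f 100 94 102
f 100 102 101
f 101 102 103
f 101 103 97
f 102 94 104
f 102 104 103
f 103 104 105
f 103 105 97
f 104 94 106
f 104 106 105
f 105 106 107
f 105 107 97
f 106 94 108
f 106 108 107
f 107 108 109
f 107 109 97
f 108 94 110
f 108 110 109
f 109 110 111
f 109 111 97
f 110 94 95
f 110 95 111
f 111 95 96
f 111 96 97



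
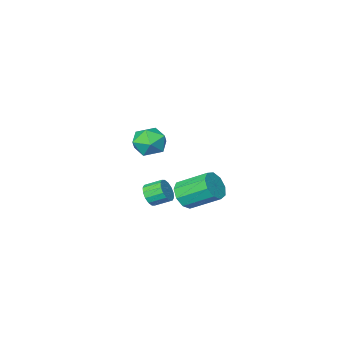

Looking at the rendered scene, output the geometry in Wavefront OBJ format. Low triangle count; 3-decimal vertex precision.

v 1.309 3.538 -1.074
v 1.67 3.452 -0.434
v 0.951 4.076 0.055
v 0.591 4.162 -0.586
v 1.828 3.761 -0.596
v 1.109 4.385 -0.107
v 1.847 4.01 -0.886
v 1.128 4.634 -0.397
v 1.722 4.133 -1.227
v 1.003 4.757 -0.738
v 1.487 4.097 -1.526
v 0.768 4.72 -1.038
v 1.204 3.91 -1.705
v 0.485 4.534 -1.216
v 0.949 3.624 -1.715
v 0.23 4.248 -1.226
v 0.791 3.315 -1.553
v 0.072 3.939 -1.064
v 0.772 3.066 -1.263
v 0.053 3.69 -0.774
v 0.897 2.943 -0.922
v 0.178 3.567 -0.433
v 1.132 2.98 -0.622
v 0.413 3.603 -0.134
v 1.415 3.166 -0.444
v 0.696 3.79 0.045
v -2.876 0.204 -4.025
v -2.171 0.219 -3.316
v -3.339 1.612 -2.186
v -4.044 1.596 -2.895
v -2.045 0.704 -3.783
v -3.212 2.096 -2.652
v -2.308 0.954 -4.362
v -3.475 2.347 -3.232
v -2.836 0.854 -4.784
v -4.004 2.246 -3.654
v -3.384 0.449 -4.851
v -4.551 1.841 -3.721
v -3.694 -0.07 -4.532
v -4.861 1.322 -3.401
v -3.621 -0.461 -3.975
v -4.789 0.931 -2.845
v -3.2 -0.541 -3.442
v -4.367 0.851 -2.311
v -2.627 -0.272 -3.182
v -3.795 1.12 -2.051
v 2.144 4.37 2.578
v 2.507 3.884 3.45
v 0.533 3.976 3.03
v 0.896 3.49 3.902
v 0.964 4.547 3.815
v 1.959 4.79 3.536
v 1.081 3.07 2.944
v 2.076 3.313 2.665
v 1.85 3.081 3.676
v 1.778 3.993 4.215
v 1.262 3.867 2.265
v 1.19 4.779 2.804
f 2 1 5
f 2 5 3
f 3 5 6
f 3 6 4
f 5 1 7
f 5 7 6
f 6 7 8
f 6 8 4
f 7 1 9
f 7 9 8
f 8 9 10
f 8 10 4
f 9 1 11
f 9 11 10
f 10 11 12
f 10 12 4
f 11 1 13
f 11 13 12
f 12 13 14
f 12 14 4
f 13 1 15
f 13 15 14
f 14 15 16
f 14 16 4
f 15 1 17
f 15 17 16
f 16 17 18
f 16 18 4
f 17 1 19
f 17 19 18
f 18 19 20
f 18 20 4
f 19 1 21
f 19 21 20
f 20 21 22
f 20 22 4
f 21 1 23
f 21 23 22
f 22 23 24
f 22 24 4
f 23 1 25
f 23 25 24
f 24 25 26
f 24 26 4
f 25 1 2
f 25 2 26
f 26 2 3
f 26 3 4
f 28 27 31
f 28 31 29
f 29 31 32
f 29 32 30
f 31 27 33
f 31 33 32
f 32 33 34
f 32 34 30
f 33 27 35
f 33 35 34
f 34 35 36
f 34 36 30
f 35 27 37
f 35 37 36
f 36 37 38
f 36 38 30
f 37 27 39
f 37 39 38
f 38 39 40
f 38 40 30
f 39 27 41
f 39 41 40
f 40 41 42
f 40 42 30
f 41 27 43
f 41 43 42
f 42 43 44
f 42 44 30
f 43 27 45
f 43 45 44
f 44 45 46
f 44 46 30
f 45 27 28
f 45 28 46
f 46 28 29
f 46 29 30
f 47 58 52
f 47 52 48
f 47 48 54
f 47 54 57
f 47 57 58
f 48 52 56
f 52 58 51
f 58 57 49
f 57 54 53
f 54 48 55
f 50 56 51
f 50 51 49
f 50 49 53
f 50 53 55
f 50 55 56
f 51 56 52
f 49 51 58
f 53 49 57
f 55 53 54
f 56 55 48



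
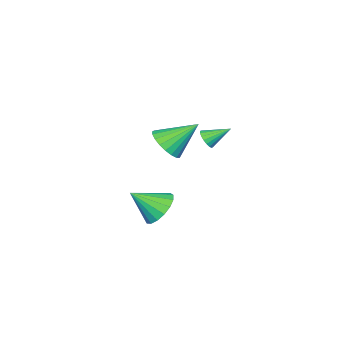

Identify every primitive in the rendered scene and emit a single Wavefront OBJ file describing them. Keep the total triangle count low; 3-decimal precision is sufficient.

v -1.035 0.729 -0.27
v -0.752 0.548 0.227
v -1.705 1.711 0.47
v -0.587 0.734 0.129
v -0.511 0.919 -0.047
v -0.539 1.066 -0.268
v -0.665 1.147 -0.489
v -0.864 1.145 -0.667
v -1.097 1.06 -0.766
v -1.318 0.91 -0.767
v -1.483 0.724 -0.669
v -1.559 0.539 -0.492
v -1.532 0.392 -0.271
v -1.406 0.311 -0.05
v -1.206 0.313 0.127
v -0.973 0.397 0.226
v 1.303 -0.422 -4.449
v 2.237 -0.249 -5.003
v 2.197 -1.538 -3.291
v 2.236 0.129 -4.638
v 2.021 0.382 -4.229
v 1.641 0.45 -3.87
v 1.184 0.318 -3.645
v 0.754 0.017 -3.603
v 0.45 -0.385 -3.756
v 0.342 -0.795 -4.067
v 0.453 -1.12 -4.466
v 0.759 -1.285 -4.861
v 1.19 -1.253 -5.162
v 1.647 -1.03 -5.299
v 2.025 -0.668 -5.242
v 3.206 1.348 1.466
v 3.725 0.926 2.223
v 2.274 2.512 2.754
v 3.974 1.246 2.114
v 4.09 1.584 1.893
v 4.054 1.881 1.599
v 3.871 2.086 1.281
v 3.573 2.163 0.995
v 3.211 2.1 0.791
v 2.849 1.906 0.704
v 2.548 1.616 0.748
v 2.362 1.28 0.916
v 2.321 0.956 1.18
v 2.433 0.699 1.493
v 2.679 0.555 1.801
v 3.016 0.548 2.052
v 3.386 0.679 2.201
f 2 1 4
f 2 4 3
f 4 1 5
f 4 5 3
f 5 1 6
f 5 6 3
f 6 1 7
f 6 7 3
f 7 1 8
f 7 8 3
f 8 1 9
f 8 9 3
f 9 1 10
f 9 10 3
f 10 1 11
f 10 11 3
f 11 1 12
f 11 12 3
f 12 1 13
f 12 13 3
f 13 1 14
f 13 14 3
f 14 1 15
f 14 15 3
f 15 1 16
f 15 16 3
f 16 1 2
f 16 2 3
f 18 17 20
f 18 20 19
f 20 17 21
f 20 21 19
f 21 17 22
f 21 22 19
f 22 17 23
f 22 23 19
f 23 17 24
f 23 24 19
f 24 17 25
f 24 25 19
f 25 17 26
f 25 26 19
f 26 17 27
f 26 27 19
f 27 17 28
f 27 28 19
f 28 17 29
f 28 29 19
f 29 17 30
f 29 30 19
f 30 17 31
f 30 31 19
f 31 17 18
f 31 18 19
f 33 32 35
f 33 35 34
f 35 32 36
f 35 36 34
f 36 32 37
f 36 37 34
f 37 32 38
f 37 38 34
f 38 32 39
f 38 39 34
f 39 32 40
f 39 40 34
f 40 32 41
f 40 41 34
f 41 32 42
f 41 42 34
f 42 32 43
f 42 43 34
f 43 32 44
f 43 44 34
f 44 32 45
f 44 45 34
f 45 32 46
f 45 46 34
f 46 32 47
f 46 47 34
f 47 32 48
f 47 48 34
f 48 32 33
f 48 33 34



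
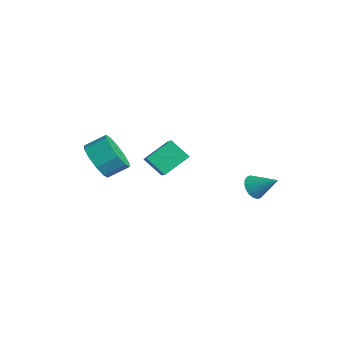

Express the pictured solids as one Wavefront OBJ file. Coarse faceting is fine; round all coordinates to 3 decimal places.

v 1.687 3.645 -2.592
v 2.21 3.259 -2.878
v 2.673 4.355 -1.748
v 2.199 3.491 -3.06
v 2.099 3.749 -3.161
v 1.928 3.99 -3.164
v 1.715 4.171 -3.068
v 1.498 4.261 -2.89
v 1.313 4.244 -2.66
v 1.193 4.124 -2.419
v 1.158 3.921 -2.207
v 1.215 3.67 -2.062
v 1.354 3.414 -2.009
v 1.55 3.199 -2.057
v 1.77 3.061 -2.197
v 1.975 3.023 -2.406
v 2.131 3.093 -2.646
v -1.64 -0.534 -1.263
v -0.028 -1.192 -0.088
v -1.692 0.795 -0.448
v -0.08 0.137 0.727
v -0.82 0.003 -2.087
v 0.792 -0.655 -0.912
v -0.872 1.332 -1.272
v 0.74 0.674 -0.097
v -1.817 -2.958 -0.793
v -1.31 -3.557 -0.036
v -1.017 -2.54 0.571
v -1.523 -1.942 -0.187
v -0.861 -3.401 -0.514
v -0.567 -2.384 0.093
v -0.777 -3.077 -1.098
v -0.483 -2.06 -0.491
v -1.09 -2.707 -1.566
v -0.797 -1.69 -0.959
v -1.681 -2.433 -1.739
v -1.387 -1.416 -1.132
v -2.323 -2.36 -1.551
v -2.03 -1.343 -0.944
v -2.773 -2.516 -1.073
v -2.479 -1.499 -0.466
v -2.857 -2.84 -0.489
v -2.563 -1.823 0.118
v -2.543 -3.21 -0.021
v -2.25 -2.193 0.586
v -1.953 -3.484 0.152
v -1.659 -2.467 0.759
f 2 1 4
f 2 4 3
f 4 1 5
f 4 5 3
f 5 1 6
f 5 6 3
f 6 1 7
f 6 7 3
f 7 1 8
f 7 8 3
f 8 1 9
f 8 9 3
f 9 1 10
f 9 10 3
f 10 1 11
f 10 11 3
f 11 1 12
f 11 12 3
f 12 1 13
f 12 13 3
f 13 1 14
f 13 14 3
f 14 1 15
f 14 15 3
f 15 1 16
f 15 16 3
f 16 1 17
f 16 17 3
f 17 1 2
f 17 2 3
f 19 21 18
f 22 19 18
f 18 21 20
f 20 22 18
f 19 25 21
f 23 19 22
f 23 25 19
f 21 25 20
f 24 22 20
f 20 25 24
f 24 23 22
f 25 23 24
f 27 26 30
f 27 30 28
f 28 30 31
f 28 31 29
f 30 26 32
f 30 32 31
f 31 32 33
f 31 33 29
f 32 26 34
f 32 34 33
f 33 34 35
f 33 35 29
f 34 26 36
f 34 36 35
f 35 36 37
f 35 37 29
f 36 26 38
f 36 38 37
f 37 38 39
f 37 39 29
f 38 26 40
f 38 40 39
f 39 40 41
f 39 41 29
f 40 26 42
f 40 42 41
f 41 42 43
f 41 43 29
f 42 26 44
f 42 44 43
f 43 44 45
f 43 45 29
f 44 26 46
f 44 46 45
f 45 46 47
f 45 47 29
f 46 26 27
f 46 27 47
f 47 27 28
f 47 28 29



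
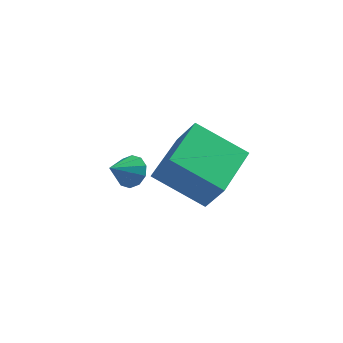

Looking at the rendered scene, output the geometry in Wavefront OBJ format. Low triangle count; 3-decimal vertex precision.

v 0.039 1.546 -4.021
v 0.395 1.002 -4.28
v -0.599 0.834 -3.399
v 0.596 1.134 -3.921
v 0.585 1.424 -3.6
v 0.365 1.761 -3.44
v 0.02 2.015 -3.501
v -0.317 2.09 -3.762
v -0.518 1.958 -4.121
v -0.507 1.668 -4.442
v -0.287 1.331 -4.602
v 0.057 1.077 -4.54
v 2.984 -2.941 -2.412
v 1.225 -2.641 -1.304
v 3.608 -0.921 -1.969
v 1.85 -0.621 -0.861
v 3.61 -3.379 -1.299
v 1.852 -3.079 -0.191
v 4.235 -1.359 -0.856
v 2.476 -1.059 0.252
f 2 1 4
f 2 4 3
f 4 1 5
f 4 5 3
f 5 1 6
f 5 6 3
f 6 1 7
f 6 7 3
f 7 1 8
f 7 8 3
f 8 1 9
f 8 9 3
f 9 1 10
f 9 10 3
f 10 1 11
f 10 11 3
f 11 1 12
f 11 12 3
f 12 1 2
f 12 2 3
f 14 16 13
f 17 14 13
f 13 16 15
f 15 17 13
f 14 20 16
f 18 14 17
f 18 20 14
f 16 20 15
f 19 17 15
f 15 20 19
f 19 18 17
f 20 18 19



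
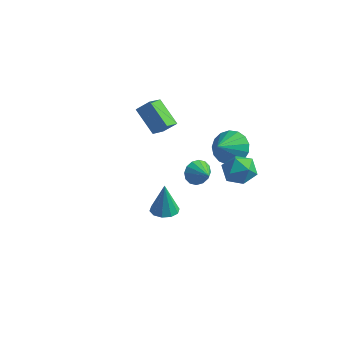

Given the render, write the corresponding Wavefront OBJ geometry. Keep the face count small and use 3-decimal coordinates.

v 0.641 0.679 1.031
v 1.024 1.033 0.521
v 1.539 0.281 1.429
v 1.002 1.274 0.811
v 0.883 1.355 1.161
v 0.699 1.255 1.475
v 0.5 1.001 1.671
v 0.338 0.66 1.695
v 0.258 0.324 1.541
v 0.28 0.083 1.251
v 0.399 0.002 0.901
v 0.583 0.102 0.587
v 0.782 0.357 0.391
v 0.943 0.698 0.367
v 2.782 0.539 3.246
v 3.67 0.564 3.412
v 2.99 -0.564 2.308
v 3.878 -0.539 2.474
v 3.306 -0.821 3.115
v 3.178 -0.139 3.695
v 3.482 0.139 2.025
v 3.354 0.821 2.605
v 4.103 0.318 2.658
v 3.994 -0.276 3.331
v 2.666 0.276 2.389
v 2.557 -0.318 3.062
v -2.409 1.463 2.054
v -3.671 1.884 3.064
v -2.45 2.44 1.596
v -3.712 2.861 2.605
v -1.808 1.779 2.675
v -3.07 2.2 3.684
v -1.849 2.756 2.216
v -3.111 3.177 3.226
v 1.53 -3.506 1.621
v 2.113 -3.854 1.65
v 1.49 -3.434 3.259
v 2.207 -3.444 1.635
v 2.042 -3.058 1.614
v 1.681 -2.843 1.596
v 1.263 -2.881 1.587
v 0.946 -3.158 1.592
v 0.853 -3.567 1.607
v 1.018 -3.953 1.628
v 1.378 -4.168 1.646
v 1.797 -4.13 1.655
v 1.596 2.07 2.34
v 2.584 2.087 2.404
v 1.564 0.91 3.16
v 2.442 2.351 2.772
v 2.106 2.55 3.04
v 1.653 2.639 3.148
v 1.187 2.598 3.071
v 0.815 2.435 2.826
v 0.622 2.189 2.471
v 0.652 1.916 2.085
v 0.899 1.677 1.758
v 1.305 1.529 1.564
v 1.778 1.504 1.548
v 2.209 1.609 1.713
v 2.5 1.82 2.023
f 2 1 4
f 2 4 3
f 4 1 5
f 4 5 3
f 5 1 6
f 5 6 3
f 6 1 7
f 6 7 3
f 7 1 8
f 7 8 3
f 8 1 9
f 8 9 3
f 9 1 10
f 9 10 3
f 10 1 11
f 10 11 3
f 11 1 12
f 11 12 3
f 12 1 13
f 12 13 3
f 13 1 14
f 13 14 3
f 14 1 2
f 14 2 3
f 15 26 20
f 15 20 16
f 15 16 22
f 15 22 25
f 15 25 26
f 16 20 24
f 20 26 19
f 26 25 17
f 25 22 21
f 22 16 23
f 18 24 19
f 18 19 17
f 18 17 21
f 18 21 23
f 18 23 24
f 19 24 20
f 17 19 26
f 21 17 25
f 23 21 22
f 24 23 16
f 28 30 27
f 31 28 27
f 27 30 29
f 29 31 27
f 28 34 30
f 32 28 31
f 32 34 28
f 30 34 29
f 33 31 29
f 29 34 33
f 33 32 31
f 34 32 33
f 36 35 38
f 36 38 37
f 38 35 39
f 38 39 37
f 39 35 40
f 39 40 37
f 40 35 41
f 40 41 37
f 41 35 42
f 41 42 37
f 42 35 43
f 42 43 37
f 43 35 44
f 43 44 37
f 44 35 45
f 44 45 37
f 45 35 46
f 45 46 37
f 46 35 36
f 46 36 37
f 48 47 50
f 48 50 49
f 50 47 51
f 50 51 49
f 51 47 52
f 51 52 49
f 52 47 53
f 52 53 49
f 53 47 54
f 53 54 49
f 54 47 55
f 54 55 49
f 55 47 56
f 55 56 49
f 56 47 57
f 56 57 49
f 57 47 58
f 57 58 49
f 58 47 59
f 58 59 49
f 59 47 60
f 59 60 49
f 60 47 61
f 60 61 49
f 61 47 48
f 61 48 49



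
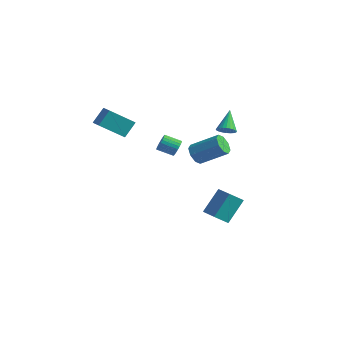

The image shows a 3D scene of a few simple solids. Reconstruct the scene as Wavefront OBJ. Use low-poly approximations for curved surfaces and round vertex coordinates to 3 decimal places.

v 2.025 -2.14 3.325
v 2.382 -2.401 3.745
v 1.473 -2.92 4.196
v 1.115 -2.66 3.775
v 2.321 -2.198 3.855
v 1.412 -2.718 4.305
v 2.214 -1.987 3.884
v 1.305 -2.507 4.335
v 2.079 -1.8 3.828
v 1.17 -2.32 4.279
v 1.936 -1.664 3.695
v 1.027 -2.184 4.146
v 1.806 -1.6 3.506
v 0.897 -2.12 3.957
v 1.709 -1.619 3.29
v 0.8 -2.139 3.74
v 1.661 -1.717 3.078
v 0.751 -2.237 3.529
v 1.667 -1.88 2.904
v 0.758 -2.399 3.355
v 1.728 -2.082 2.795
v 0.819 -2.602 3.245
v 1.835 -2.293 2.765
v 0.926 -2.813 3.216
v 1.97 -2.48 2.821
v 1.061 -3 3.272
v 2.113 -2.616 2.954
v 1.204 -3.136 3.405
v 2.243 -2.68 3.143
v 1.334 -3.2 3.594
v 2.34 -2.661 3.36
v 1.431 -3.181 3.81
v 2.389 -2.563 3.571
v 1.479 -3.083 4.022
v 2.209 2.454 2.866
v 2.47 2.09 3.35
v 1.631 3.566 4.014
v 2.666 2.248 3.295
v 2.792 2.437 3.175
v 2.829 2.63 3.007
v 2.772 2.795 2.818
v 2.629 2.908 2.637
v 2.422 2.952 2.49
v 2.183 2.921 2.4
v 1.947 2.818 2.381
v 1.752 2.66 2.437
v 1.626 2.47 2.557
v 1.589 2.278 2.724
v 1.646 2.113 2.913
v 1.789 1.999 3.095
v 1.996 1.955 3.242
v 2.235 1.987 3.331
v 1.298 1.335 -4.466
v 1.464 2.693 -2.965
v 1.787 2.169 -5.274
v 1.953 3.526 -3.774
v 2.547 0.874 -4.186
v 2.713 2.231 -2.686
v 3.036 1.707 -4.995
v 3.202 3.065 -3.494
v 2.11 -0.518 2.063
v 2.346 -0.123 1.433
v 3.866 0.713 2.527
v 3.63 0.318 3.157
v 1.947 0.18 1.757
v 3.466 1.016 2.85
v 1.643 0.075 2.26
v 3.162 0.911 3.353
v 1.613 -0.378 2.648
v 3.132 0.458 3.741
v 1.874 -0.913 2.693
v 3.394 -0.077 3.787
v 2.274 -1.216 2.37
v 3.793 -0.38 3.463
v 2.578 -1.111 1.867
v 4.097 -0.275 2.96
v 2.608 -0.658 1.479
v 4.127 0.178 2.572
v -3.676 -3.409 4.078
v -3.546 -2.54 5.049
v -2.79 -1.985 2.685
v -2.66 -1.116 3.657
v -2.94 -3.704 4.243
v -2.81 -2.835 5.215
v -2.054 -2.28 2.851
v -1.924 -1.411 3.822
f 2 1 5
f 2 5 3
f 3 5 6
f 3 6 4
f 5 1 7
f 5 7 6
f 6 7 8
f 6 8 4
f 7 1 9
f 7 9 8
f 8 9 10
f 8 10 4
f 9 1 11
f 9 11 10
f 10 11 12
f 10 12 4
f 11 1 13
f 11 13 12
f 12 13 14
f 12 14 4
f 13 1 15
f 13 15 14
f 14 15 16
f 14 16 4
f 15 1 17
f 15 17 16
f 16 17 18
f 16 18 4
f 17 1 19
f 17 19 18
f 18 19 20
f 18 20 4
f 19 1 21
f 19 21 20
f 20 21 22
f 20 22 4
f 21 1 23
f 21 23 22
f 22 23 24
f 22 24 4
f 23 1 25
f 23 25 24
f 24 25 26
f 24 26 4
f 25 1 27
f 25 27 26
f 26 27 28
f 26 28 4
f 27 1 29
f 27 29 28
f 28 29 30
f 28 30 4
f 29 1 31
f 29 31 30
f 30 31 32
f 30 32 4
f 31 1 33
f 31 33 32
f 32 33 34
f 32 34 4
f 33 1 2
f 33 2 34
f 34 2 3
f 34 3 4
f 36 35 38
f 36 38 37
f 38 35 39
f 38 39 37
f 39 35 40
f 39 40 37
f 40 35 41
f 40 41 37
f 41 35 42
f 41 42 37
f 42 35 43
f 42 43 37
f 43 35 44
f 43 44 37
f 44 35 45
f 44 45 37
f 45 35 46
f 45 46 37
f 46 35 47
f 46 47 37
f 47 35 48
f 47 48 37
f 48 35 49
f 48 49 37
f 49 35 50
f 49 50 37
f 50 35 51
f 50 51 37
f 51 35 52
f 51 52 37
f 52 35 36
f 52 36 37
f 54 56 53
f 57 54 53
f 53 56 55
f 55 57 53
f 54 60 56
f 58 54 57
f 58 60 54
f 56 60 55
f 59 57 55
f 55 60 59
f 59 58 57
f 60 58 59
f 62 61 65
f 62 65 63
f 63 65 66
f 63 66 64
f 65 61 67
f 65 67 66
f 66 67 68
f 66 68 64
f 67 61 69
f 67 69 68
f 68 69 70
f 68 70 64
f 69 61 71
f 69 71 70
f 70 71 72
f 70 72 64
f 71 61 73
f 71 73 72
f 72 73 74
f 72 74 64
f 73 61 75
f 73 75 74
f 74 75 76
f 74 76 64
f 75 61 77
f 75 77 76
f 76 77 78
f 76 78 64
f 77 61 62
f 77 62 78
f 78 62 63
f 78 63 64
f 80 82 79
f 83 80 79
f 79 82 81
f 81 83 79
f 80 86 82
f 84 80 83
f 84 86 80
f 82 86 81
f 85 83 81
f 81 86 85
f 85 84 83
f 86 84 85



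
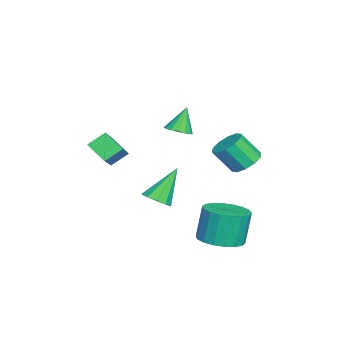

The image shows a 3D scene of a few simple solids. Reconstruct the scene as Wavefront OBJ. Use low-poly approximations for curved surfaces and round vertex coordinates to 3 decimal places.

v 1.8 1.05 -1.328
v 2.47 1.705 -1.263
v 2.151 1.886 0.212
v 1.48 1.23 0.148
v 2.131 1.928 -1.363
v 1.812 2.109 0.112
v 1.726 1.978 -1.457
v 1.407 2.159 0.018
v 1.336 1.843 -1.525
v 1.017 2.024 -0.05
v 1.038 1.551 -1.554
v 0.718 1.732 -0.079
v 0.89 1.16 -1.538
v 0.571 1.341 -0.063
v 0.923 0.747 -1.48
v 0.604 0.928 -0.005
v 1.129 0.394 -1.392
v 0.81 0.575 0.083
v 1.468 0.171 -1.292
v 1.149 0.352 0.183
v 1.873 0.121 -1.198
v 1.554 0.302 0.277
v 2.263 0.256 -1.13
v 1.944 0.437 0.345
v 2.562 0.548 -1.101
v 2.242 0.729 0.374
v 2.709 0.939 -1.117
v 2.39 1.12 0.358
v 2.676 1.352 -1.175
v 2.357 1.533 0.3
v -0.372 -4.307 1.942
v -0.757 -3.689 2.453
v -0.028 -3.563 1.302
v -0.413 -2.945 1.814
v 1.313 -4.155 3.026
v 0.928 -3.537 3.538
v 1.657 -3.411 2.387
v 1.272 -2.793 2.898
v -1.269 -2.044 -1.133
v -0.785 -2.3 -0.73
v -2.111 -1.356 0.313
v -0.667 -1.913 -0.846
v -0.779 -1.577 -1.071
v -1.079 -1.419 -1.32
v -1.451 -1.5 -1.498
v -1.753 -1.789 -1.537
v -1.871 -2.176 -1.421
v -1.759 -2.512 -1.196
v -1.459 -2.67 -0.946
v -1.087 -2.589 -0.769
v -0.859 -1.088 3.025
v -0.422 -0.72 3.125
v -1.321 -0.832 4.115
v -0.635 -0.553 2.995
v -0.909 -0.53 2.874
v -1.169 -0.656 2.793
v -1.346 -0.898 2.775
v -1.393 -1.19 2.823
v -1.297 -1.455 2.926
v -1.083 -1.622 3.056
v -0.809 -1.645 3.177
v -0.549 -1.519 3.258
v -0.372 -1.277 3.276
v -0.325 -0.985 3.228
v -2.725 1.318 0.595
v -1.989 1.394 0.59
v -1.899 0.598 1.639
v -2.635 0.522 1.645
v -2.163 1.724 0.855
v -2.073 0.928 1.904
v -2.552 1.898 1.021
v -2.462 1.102 2.07
v -3.007 1.851 1.024
v -2.917 1.055 2.073
v -3.354 1.601 0.864
v -3.264 0.805 1.913
v -3.461 1.242 0.601
v -3.371 0.446 1.65
v -3.287 0.912 0.336
v -3.197 0.116 1.385
v -2.898 0.738 0.17
v -2.808 -0.058 1.219
v -2.443 0.785 0.167
v -2.353 -0.011 1.216
v -2.096 1.035 0.327
v -2.006 0.239 1.376
f 2 1 5
f 2 5 3
f 3 5 6
f 3 6 4
f 5 1 7
f 5 7 6
f 6 7 8
f 6 8 4
f 7 1 9
f 7 9 8
f 8 9 10
f 8 10 4
f 9 1 11
f 9 11 10
f 10 11 12
f 10 12 4
f 11 1 13
f 11 13 12
f 12 13 14
f 12 14 4
f 13 1 15
f 13 15 14
f 14 15 16
f 14 16 4
f 15 1 17
f 15 17 16
f 16 17 18
f 16 18 4
f 17 1 19
f 17 19 18
f 18 19 20
f 18 20 4
f 19 1 21
f 19 21 20
f 20 21 22
f 20 22 4
f 21 1 23
f 21 23 22
f 22 23 24
f 22 24 4
f 23 1 25
f 23 25 24
f 24 25 26
f 24 26 4
f 25 1 27
f 25 27 26
f 26 27 28
f 26 28 4
f 27 1 29
f 27 29 28
f 28 29 30
f 28 30 4
f 29 1 2
f 29 2 30
f 30 2 3
f 30 3 4
f 32 34 31
f 35 32 31
f 31 34 33
f 33 35 31
f 32 38 34
f 36 32 35
f 36 38 32
f 34 38 33
f 37 35 33
f 33 38 37
f 37 36 35
f 38 36 37
f 40 39 42
f 40 42 41
f 42 39 43
f 42 43 41
f 43 39 44
f 43 44 41
f 44 39 45
f 44 45 41
f 45 39 46
f 45 46 41
f 46 39 47
f 46 47 41
f 47 39 48
f 47 48 41
f 48 39 49
f 48 49 41
f 49 39 50
f 49 50 41
f 50 39 40
f 50 40 41
f 52 51 54
f 52 54 53
f 54 51 55
f 54 55 53
f 55 51 56
f 55 56 53
f 56 51 57
f 56 57 53
f 57 51 58
f 57 58 53
f 58 51 59
f 58 59 53
f 59 51 60
f 59 60 53
f 60 51 61
f 60 61 53
f 61 51 62
f 61 62 53
f 62 51 63
f 62 63 53
f 63 51 64
f 63 64 53
f 64 51 52
f 64 52 53
f 66 65 69
f 66 69 67
f 67 69 70
f 67 70 68
f 69 65 71
f 69 71 70
f 70 71 72
f 70 72 68
f 71 65 73
f 71 73 72
f 72 73 74
f 72 74 68
f 73 65 75
f 73 75 74
f 74 75 76
f 74 76 68
f 75 65 77
f 75 77 76
f 76 77 78
f 76 78 68
f 77 65 79
f 77 79 78
f 78 79 80
f 78 80 68
f 79 65 81
f 79 81 80
f 80 81 82
f 80 82 68
f 81 65 83
f 81 83 82
f 82 83 84
f 82 84 68
f 83 65 85
f 83 85 84
f 84 85 86
f 84 86 68
f 85 65 66
f 85 66 86
f 86 66 67
f 86 67 68



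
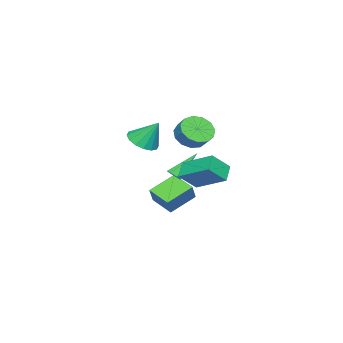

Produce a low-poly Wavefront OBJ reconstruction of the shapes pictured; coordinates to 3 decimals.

v -0.552 -0.471 -1.589
v -0.307 -0.763 -1.221
v -1.748 0.411 -0.091
v -0.123 -0.407 -1.284
v -0.191 -0.088 -1.526
v -0.47 0.007 -1.804
v -0.797 -0.178 -1.957
v -0.981 -0.534 -1.894
v -0.913 -0.853 -1.652
v -0.634 -0.948 -1.374
v -2.821 -1.421 -3.238
v -2.062 -1.235 -2.175
v -2.355 0.006 -3.821
v -1.596 0.192 -2.757
v -1.344 -2.272 -4.143
v -0.585 -2.086 -3.079
v -0.878 -0.845 -4.725
v -0.119 -0.659 -3.662
v 1.784 2.433 -0.211
v 2.743 1.824 0.812
v 2.027 4.387 0.724
v 2.987 3.778 1.747
v 2.693 2.662 -0.927
v 3.653 2.053 0.096
v 2.937 4.616 0.008
v 3.896 4.007 1.031
v -0.725 0.535 1.686
v 0.232 0.442 1.217
v 0.622 1.091 1.885
v -0.335 1.185 2.354
v -0.05 0.897 0.939
v 0.341 1.547 1.607
v -0.546 1.237 0.899
v -0.155 1.887 1.567
v -1.099 1.355 1.108
v -0.709 2.004 1.776
v -1.533 1.212 1.501
v -1.143 1.861 2.169
v -1.711 0.854 1.953
v -1.321 1.503 2.621
v -1.576 0.395 2.32
v -1.185 1.045 2.988
v -1.171 -0.019 2.486
v -0.78 0.63 3.153
v -0.624 -0.257 2.397
v -0.233 0.392 3.065
v -0.109 -0.244 2.084
v 0.281 0.405 2.751
v 0.21 0.017 1.643
v 0.6 0.666 2.311
v -3.324 -4.04 -0.243
v -2.694 -4.766 0.271
v -3.396 -2.98 1.343
v -2.334 -4.398 0.04
v -2.239 -3.933 -0.266
v -2.435 -3.497 -0.566
v -2.869 -3.207 -0.78
v -3.425 -3.14 -0.85
v -3.954 -3.314 -0.757
v -4.314 -3.683 -0.527
v -4.408 -4.148 -0.221
v -4.212 -4.583 0.079
v -3.778 -4.873 0.293
v -3.222 -4.94 0.363
f 2 1 4
f 2 4 3
f 4 1 5
f 4 5 3
f 5 1 6
f 5 6 3
f 6 1 7
f 6 7 3
f 7 1 8
f 7 8 3
f 8 1 9
f 8 9 3
f 9 1 10
f 9 10 3
f 10 1 2
f 10 2 3
f 12 14 11
f 15 12 11
f 11 14 13
f 13 15 11
f 12 18 14
f 16 12 15
f 16 18 12
f 14 18 13
f 17 15 13
f 13 18 17
f 17 16 15
f 18 16 17
f 20 22 19
f 23 20 19
f 19 22 21
f 21 23 19
f 20 26 22
f 24 20 23
f 24 26 20
f 22 26 21
f 25 23 21
f 21 26 25
f 25 24 23
f 26 24 25
f 28 27 31
f 28 31 29
f 29 31 32
f 29 32 30
f 31 27 33
f 31 33 32
f 32 33 34
f 32 34 30
f 33 27 35
f 33 35 34
f 34 35 36
f 34 36 30
f 35 27 37
f 35 37 36
f 36 37 38
f 36 38 30
f 37 27 39
f 37 39 38
f 38 39 40
f 38 40 30
f 39 27 41
f 39 41 40
f 40 41 42
f 40 42 30
f 41 27 43
f 41 43 42
f 42 43 44
f 42 44 30
f 43 27 45
f 43 45 44
f 44 45 46
f 44 46 30
f 45 27 47
f 45 47 46
f 46 47 48
f 46 48 30
f 47 27 49
f 47 49 48
f 48 49 50
f 48 50 30
f 49 27 28
f 49 28 50
f 50 28 29
f 50 29 30
f 52 51 54
f 52 54 53
f 54 51 55
f 54 55 53
f 55 51 56
f 55 56 53
f 56 51 57
f 56 57 53
f 57 51 58
f 57 58 53
f 58 51 59
f 58 59 53
f 59 51 60
f 59 60 53
f 60 51 61
f 60 61 53
f 61 51 62
f 61 62 53
f 62 51 63
f 62 63 53
f 63 51 64
f 63 64 53
f 64 51 52
f 64 52 53



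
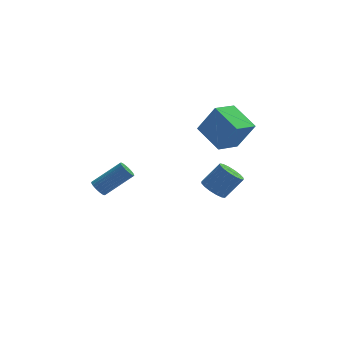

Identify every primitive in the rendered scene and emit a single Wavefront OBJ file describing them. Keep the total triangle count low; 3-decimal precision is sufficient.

v 1.481 1.238 -0.786
v 2.109 1.272 -1.312
v 3.087 1.617 -0.12
v 2.459 1.582 0.406
v 1.955 1.667 -1.299
v 2.933 2.012 -0.107
v 1.673 1.947 -1.149
v 2.651 2.292 0.043
v 1.34 2.037 -0.902
v 2.318 2.382 0.29
v 1.045 1.913 -0.623
v 2.023 2.258 0.569
v 0.866 1.607 -0.388
v 1.845 1.952 0.803
v 0.853 1.203 -0.26
v 1.831 1.548 0.932
v 1.007 0.808 -0.273
v 1.985 1.153 0.919
v 1.289 0.528 -0.423
v 2.267 0.873 0.769
v 1.622 0.438 -0.67
v 2.6 0.783 0.522
v 1.917 0.562 -0.949
v 2.895 0.907 0.243
v 2.095 0.868 -1.183
v 3.074 1.213 0.008
v 0.646 3.845 2.391
v 1.59 3.603 4.115
v 1.692 4.937 1.971
v 2.636 4.695 3.695
v 1.764 2.465 1.585
v 2.708 2.223 3.309
v 2.81 3.557 1.165
v 3.754 3.315 2.889
v -4.381 -3.298 2.21
v -4.039 -3.474 1.845
v -2.577 -3.077 3.025
v -2.919 -2.902 3.39
v -4.052 -3.274 1.795
v -2.591 -2.877 2.975
v -4.116 -3.077 1.808
v -2.654 -2.681 2.988
v -4.22 -2.915 1.882
v -2.758 -2.518 3.062
v -4.348 -2.81 2.006
v -2.887 -2.414 3.186
v -4.482 -2.78 2.161
v -3.02 -2.384 3.341
v -4.6 -2.829 2.323
v -3.138 -2.433 3.504
v -4.684 -2.949 2.469
v -3.223 -2.553 3.649
v -4.723 -3.123 2.575
v -3.261 -2.726 3.755
v -4.709 -3.323 2.625
v -3.248 -2.926 3.805
v -4.646 -3.519 2.612
v -3.184 -3.123 3.792
v -4.542 -3.682 2.538
v -3.08 -3.285 3.718
v -4.413 -3.786 2.414
v -2.952 -3.39 3.594
v -4.28 -3.816 2.259
v -2.818 -3.42 3.439
v -4.162 -3.767 2.096
v -2.7 -3.371 3.277
v -4.077 -3.647 1.951
v -2.616 -3.251 3.131
f 2 1 5
f 2 5 3
f 3 5 6
f 3 6 4
f 5 1 7
f 5 7 6
f 6 7 8
f 6 8 4
f 7 1 9
f 7 9 8
f 8 9 10
f 8 10 4
f 9 1 11
f 9 11 10
f 10 11 12
f 10 12 4
f 11 1 13
f 11 13 12
f 12 13 14
f 12 14 4
f 13 1 15
f 13 15 14
f 14 15 16
f 14 16 4
f 15 1 17
f 15 17 16
f 16 17 18
f 16 18 4
f 17 1 19
f 17 19 18
f 18 19 20
f 18 20 4
f 19 1 21
f 19 21 20
f 20 21 22
f 20 22 4
f 21 1 23
f 21 23 22
f 22 23 24
f 22 24 4
f 23 1 25
f 23 25 24
f 24 25 26
f 24 26 4
f 25 1 2
f 25 2 26
f 26 2 3
f 26 3 4
f 28 30 27
f 31 28 27
f 27 30 29
f 29 31 27
f 28 34 30
f 32 28 31
f 32 34 28
f 30 34 29
f 33 31 29
f 29 34 33
f 33 32 31
f 34 32 33
f 36 35 39
f 36 39 37
f 37 39 40
f 37 40 38
f 39 35 41
f 39 41 40
f 40 41 42
f 40 42 38
f 41 35 43
f 41 43 42
f 42 43 44
f 42 44 38
f 43 35 45
f 43 45 44
f 44 45 46
f 44 46 38
f 45 35 47
f 45 47 46
f 46 47 48
f 46 48 38
f 47 35 49
f 47 49 48
f 48 49 50
f 48 50 38
f 49 35 51
f 49 51 50
f 50 51 52
f 50 52 38
f 51 35 53
f 51 53 52
f 52 53 54
f 52 54 38
f 53 35 55
f 53 55 54
f 54 55 56
f 54 56 38
f 55 35 57
f 55 57 56
f 56 57 58
f 56 58 38
f 57 35 59
f 57 59 58
f 58 59 60
f 58 60 38
f 59 35 61
f 59 61 60
f 60 61 62
f 60 62 38
f 61 35 63
f 61 63 62
f 62 63 64
f 62 64 38
f 63 35 65
f 63 65 64
f 64 65 66
f 64 66 38
f 65 35 67
f 65 67 66
f 66 67 68
f 66 68 38
f 67 35 36
f 67 36 68
f 68 36 37
f 68 37 38

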